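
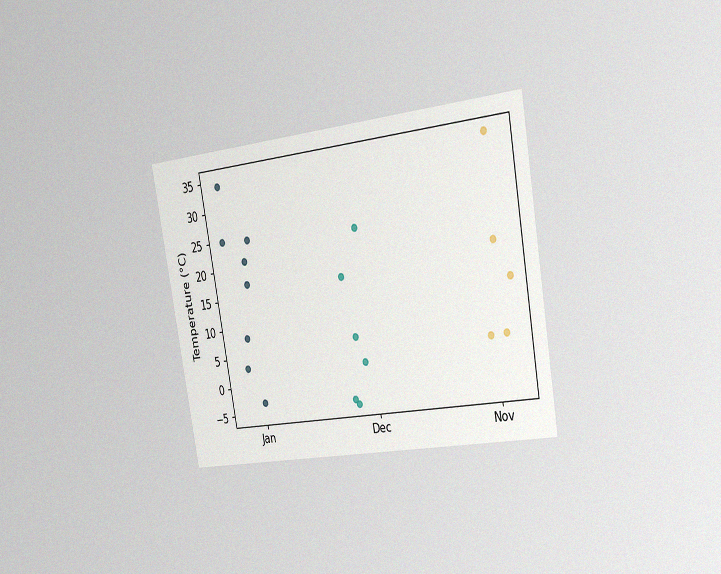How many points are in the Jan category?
8

The chart is tilted about 10° counter-clockwise and viewed slightly from the right, with some photo noise. Counting the markers in the Jan column gives 8.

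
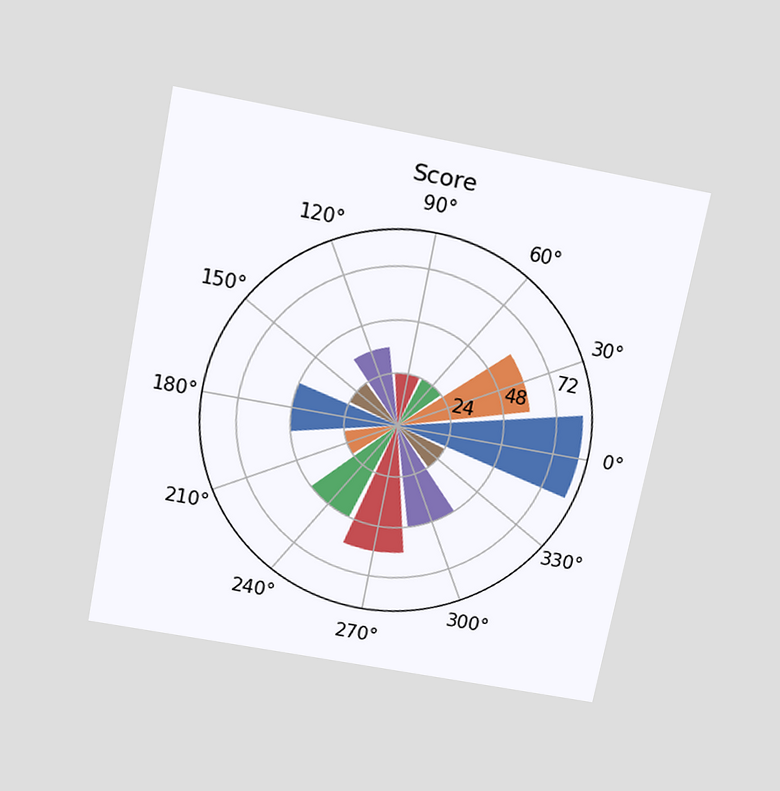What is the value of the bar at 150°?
24

The chart is tilted about 11° clockwise and viewed slightly from above. The bar at 150° reaches 24 on the radial axis.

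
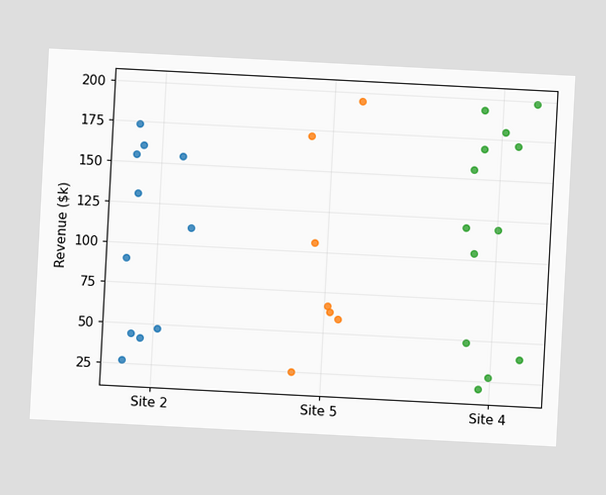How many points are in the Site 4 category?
The chart is tilted about 3° clockwise. Counting the markers in the Site 4 column gives 13.

13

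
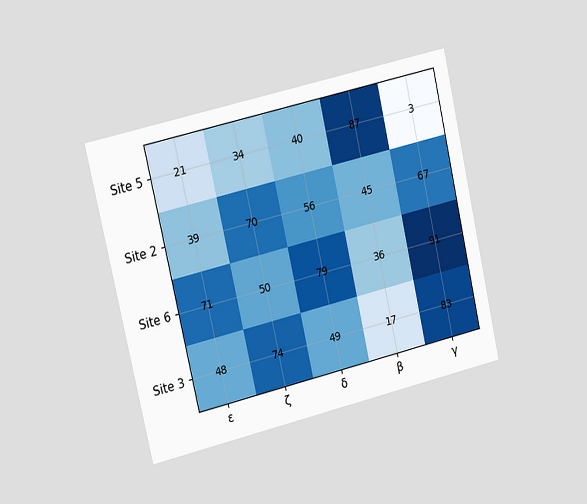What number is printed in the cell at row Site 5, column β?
The chart is tilted about 13° counter-clockwise and viewed slightly from the left. The (Site 5, β) cell reads 87.

87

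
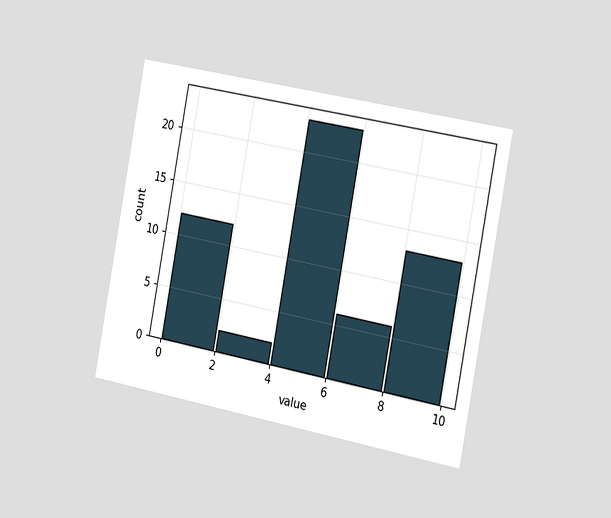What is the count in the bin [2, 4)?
2

The chart is tilted about 11° clockwise and viewed slightly from the right. The [2, 4) bin has height 2.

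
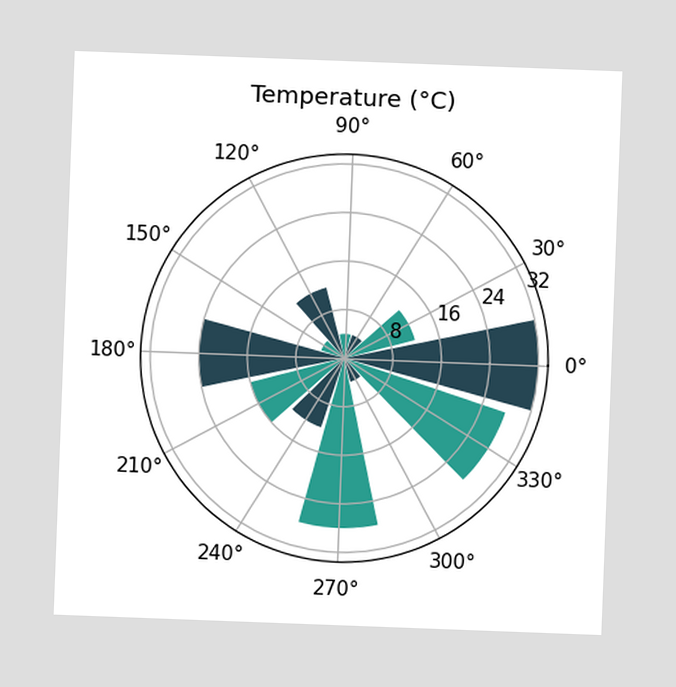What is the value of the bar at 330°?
28°C

The chart is tilted about 2° clockwise. The bar at 330° reaches 28°C on the radial axis.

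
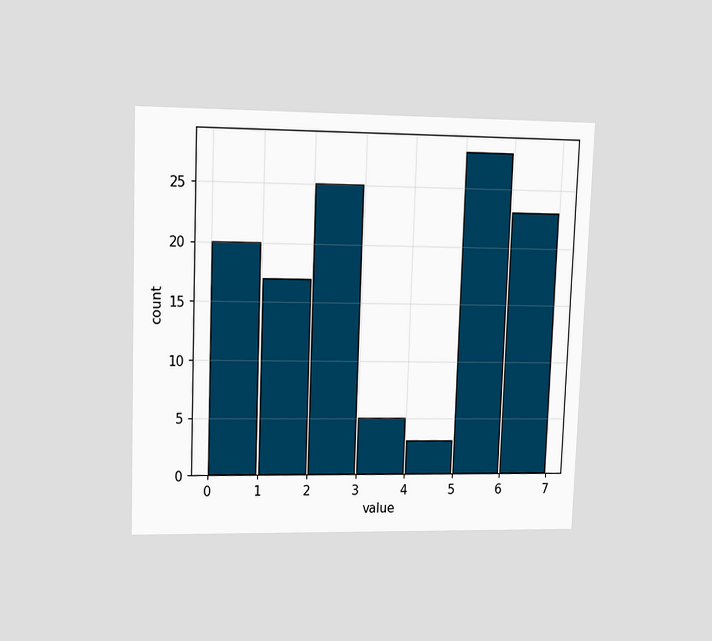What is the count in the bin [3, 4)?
The chart is tilted about 2° clockwise and viewed at a slight angle. The [3, 4) bin has height 5.

5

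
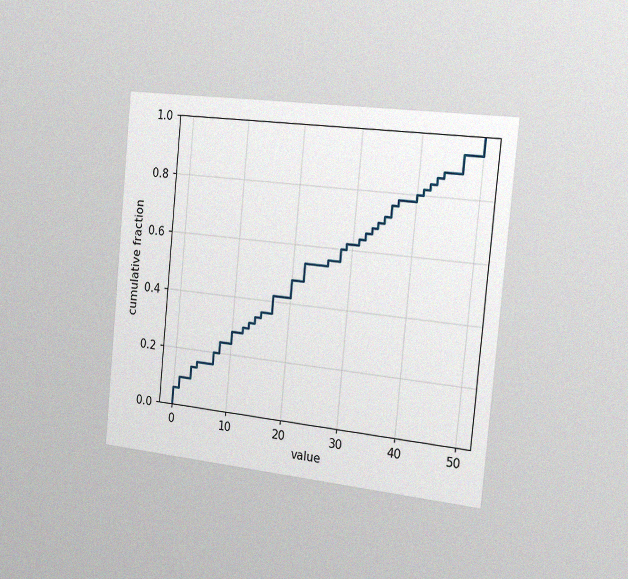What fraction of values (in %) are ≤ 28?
The chart is tilted about 5° clockwise and viewed slightly from the right, with some photo noise. At x=28 the ECDF step is at 60%.

60%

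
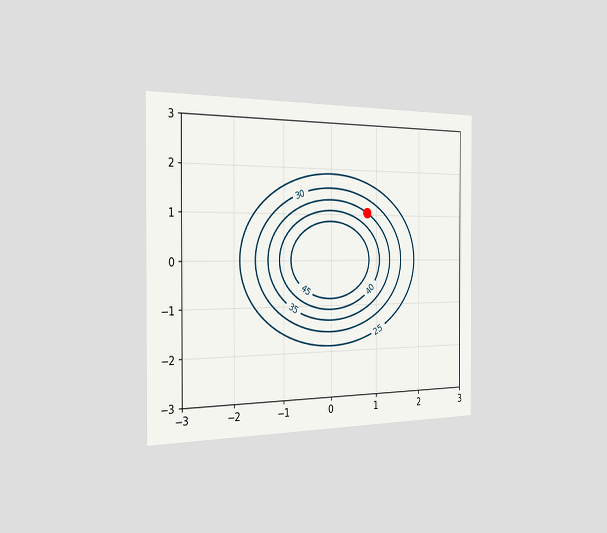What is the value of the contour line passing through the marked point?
35

The chart is viewed slightly from the left. The marked point sits on the contour labelled 35.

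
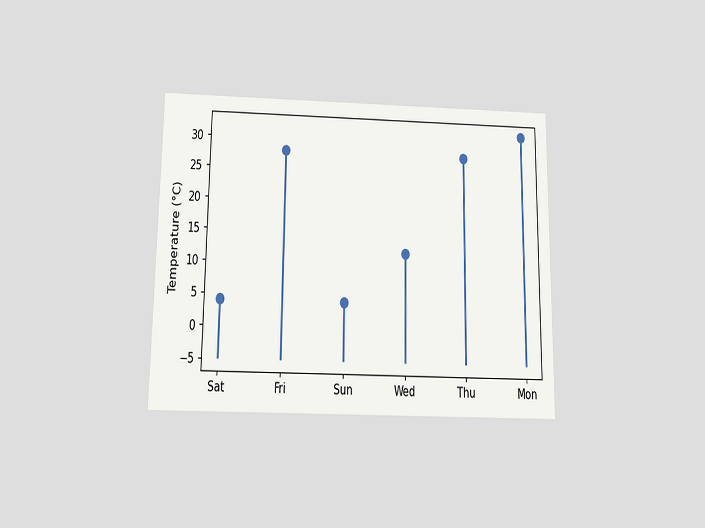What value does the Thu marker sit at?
The chart is viewed slightly from below. The Thu marker sits at 28°C.

28°C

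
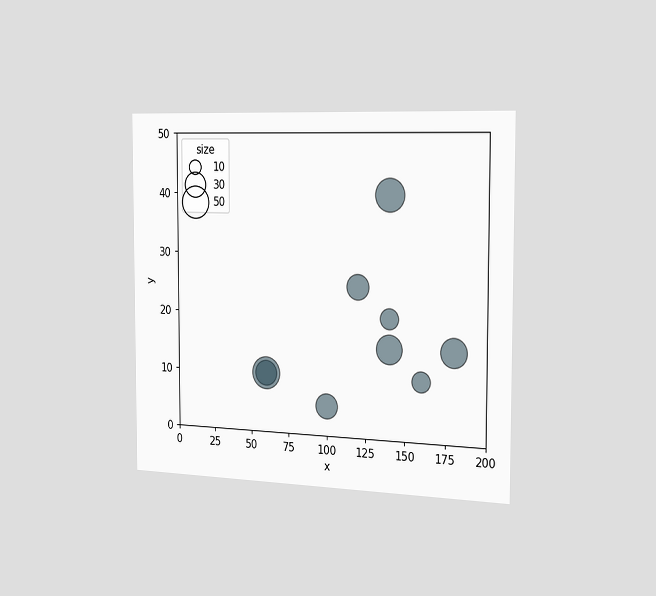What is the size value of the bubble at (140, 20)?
20

The chart is viewed slightly from the right. Matching the bubble at (140, 20) against the size legend gives 20.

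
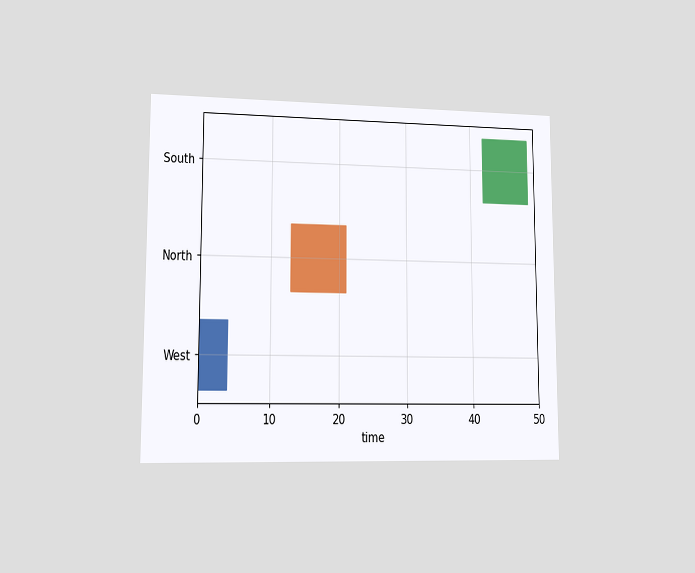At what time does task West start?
0

The chart is viewed at a slight angle. The West bar begins at t=0.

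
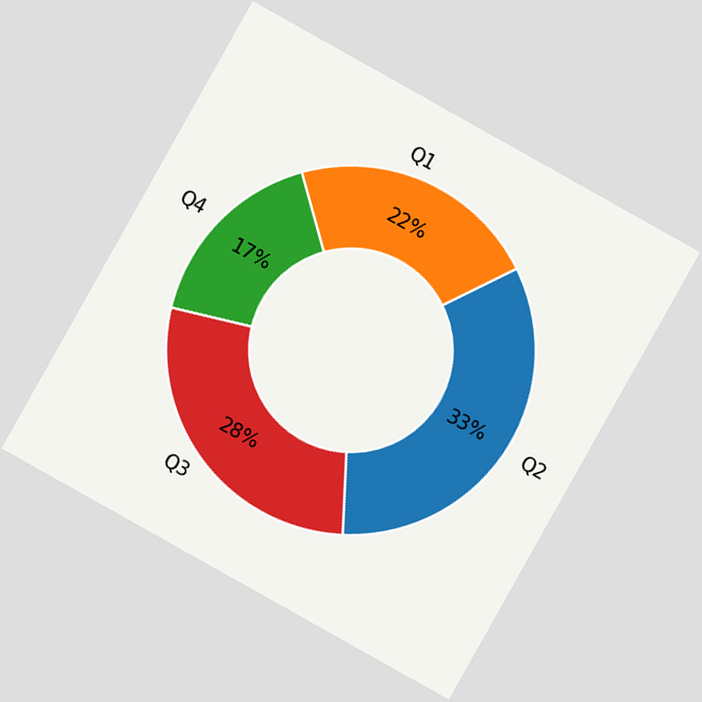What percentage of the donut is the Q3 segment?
28%

The chart is tilted about 29° clockwise. The Q3 segment takes up 28% of the ring.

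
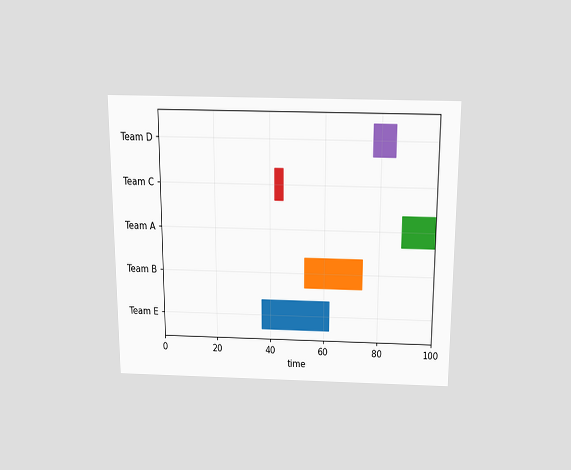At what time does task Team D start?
77

The chart is viewed slightly from above. The Team D bar begins at t=77.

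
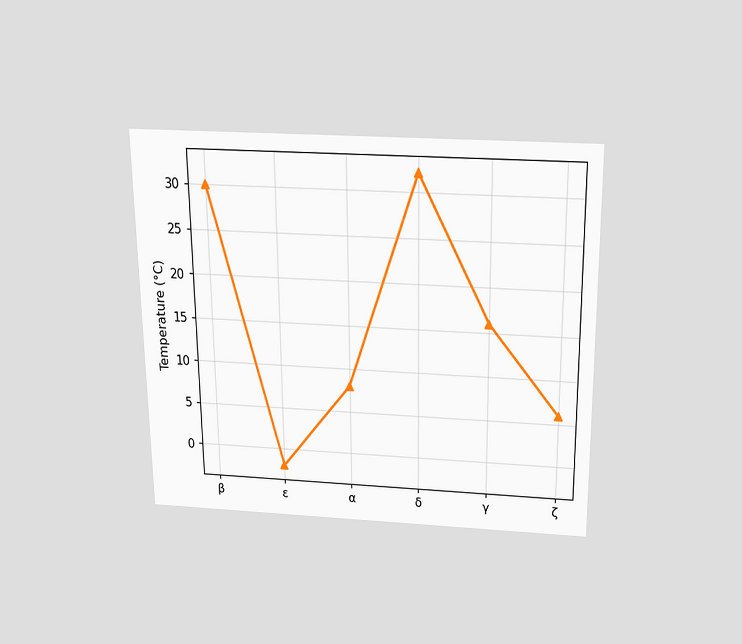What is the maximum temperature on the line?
32°C

The chart is viewed slightly from above. The highest point is at δ, and reading across to the y-axis gives 32°C.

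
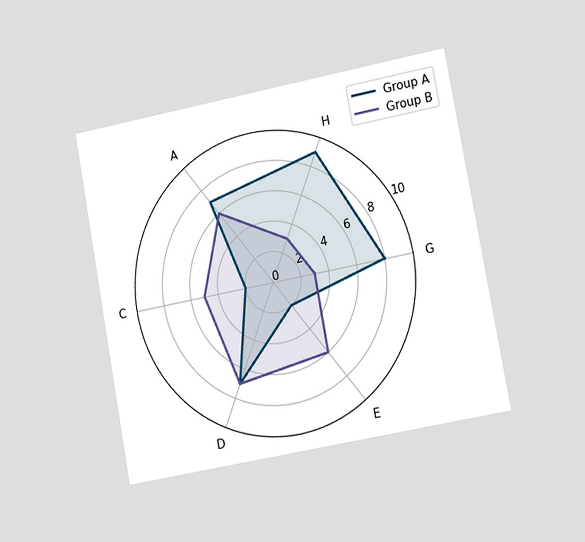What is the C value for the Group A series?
The chart is tilted about 10° counter-clockwise and viewed slightly from the right. On the C axis, Group A reaches 2.

2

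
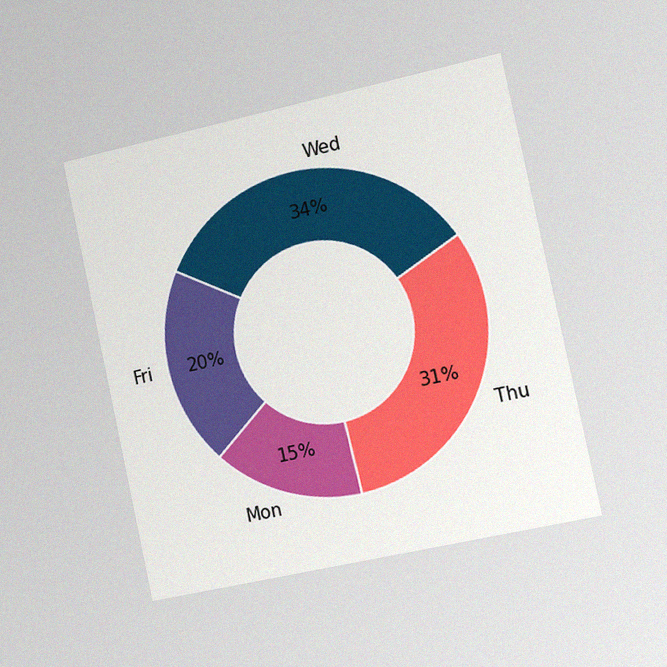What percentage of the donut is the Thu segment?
The chart is tilted about 12° counter-clockwise and viewed slightly from the right, with some photo noise. The Thu segment takes up 31% of the ring.

31%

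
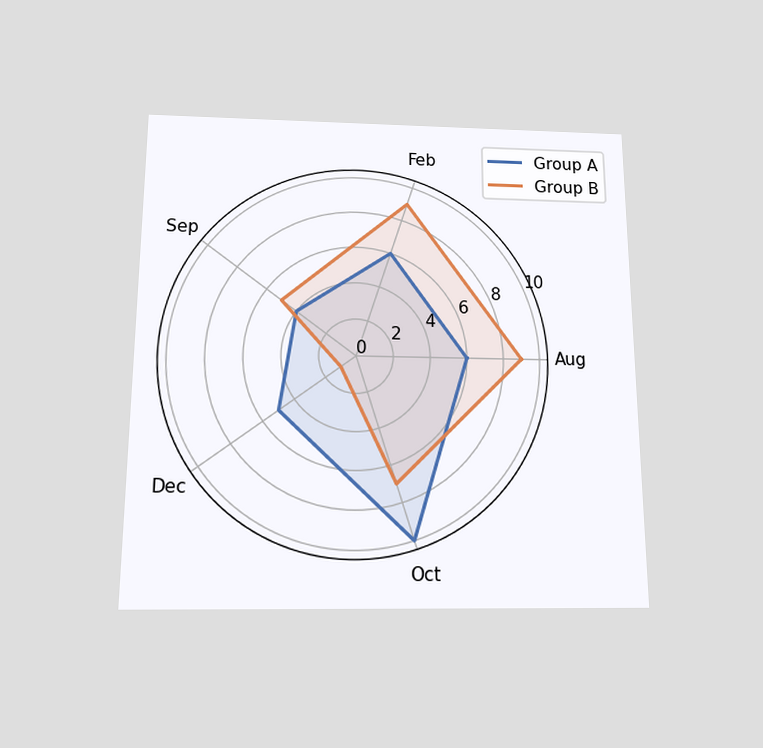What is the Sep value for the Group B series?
The chart is viewed slightly from below. On the Sep axis, Group B reaches 5.

5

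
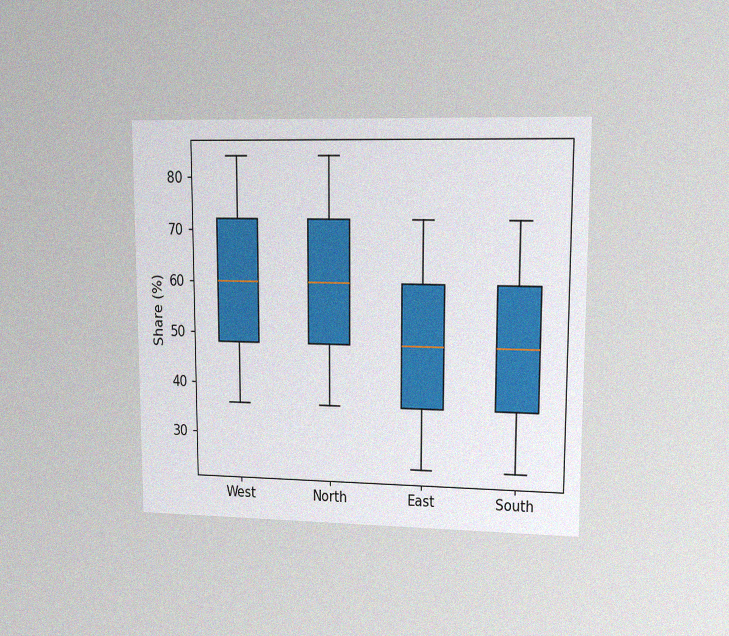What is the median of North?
The chart is viewed at a slight angle, with some photo noise. The median line in the North box sits at 60%.

60%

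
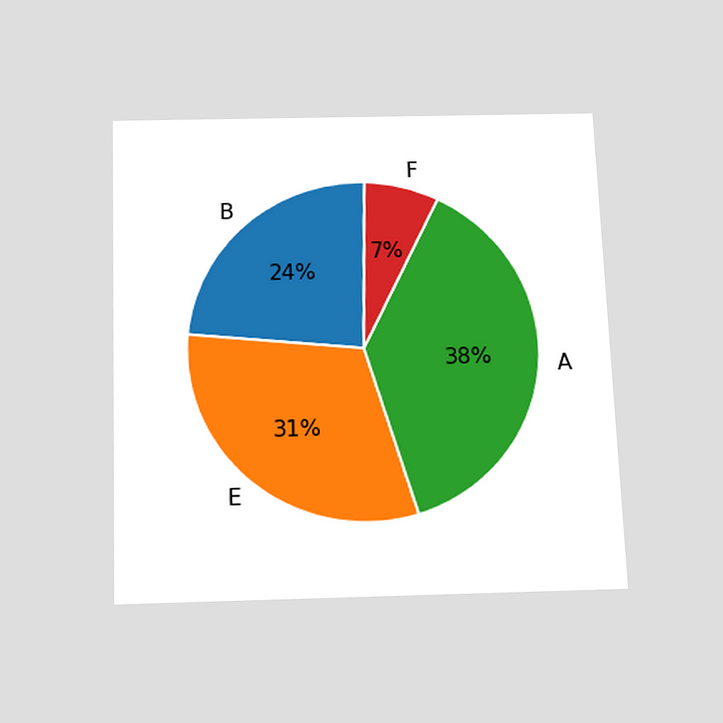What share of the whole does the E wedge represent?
The chart is tilted about 2° counter-clockwise and viewed slightly from below. The E slice takes up 31% of the pie.

31%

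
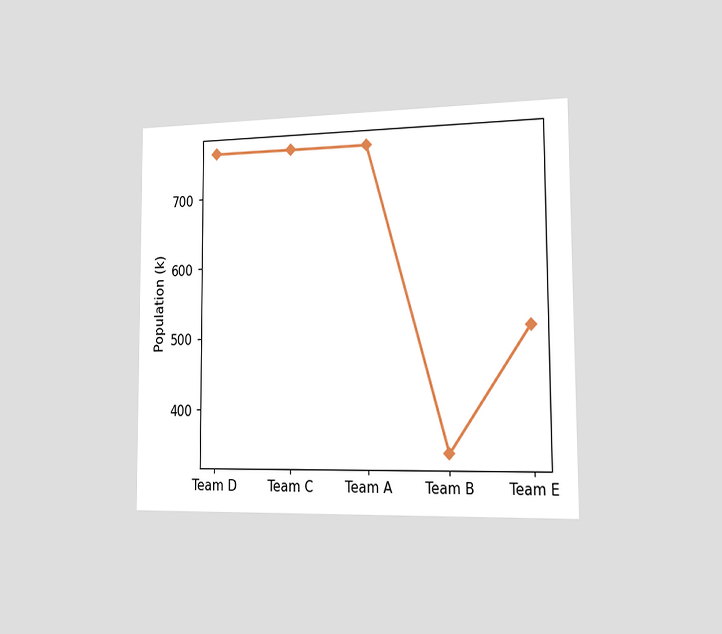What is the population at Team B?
The chart is viewed slightly from the right. At Team B, the line is at 340k.

340k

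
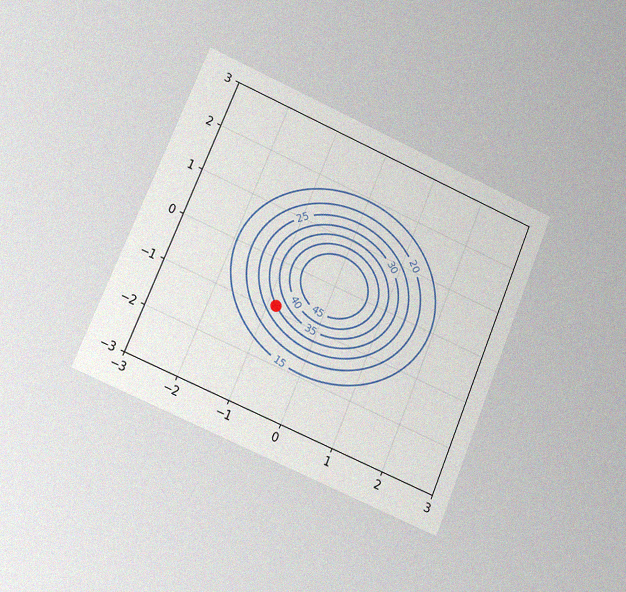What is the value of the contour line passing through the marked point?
The chart is tilted about 22° clockwise and viewed slightly from the left, with some photo noise. The marked point sits on the contour labelled 30.

30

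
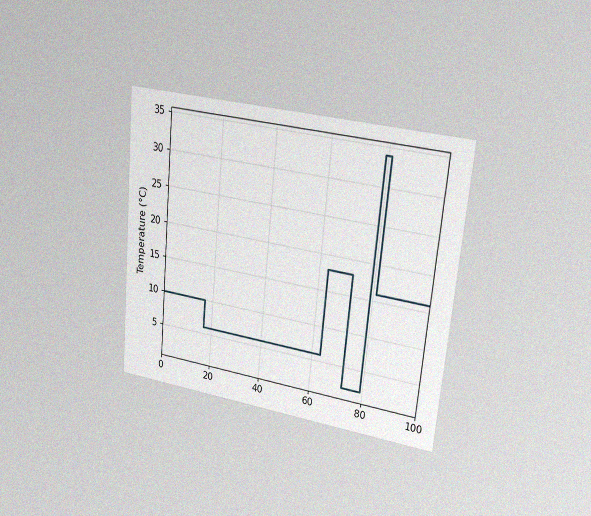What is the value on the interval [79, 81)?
34°C

The chart is tilted about 5° clockwise and viewed at a slight angle, with some photo noise. On [79, 81) the step sits at 34°C.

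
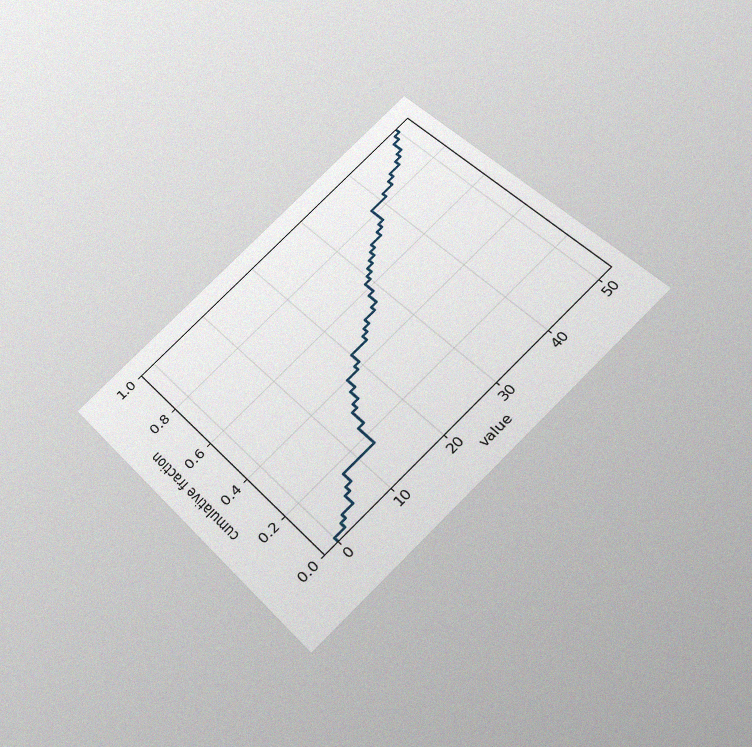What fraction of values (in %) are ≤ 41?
84%

The chart is tilted about 42° counter-clockwise and viewed slightly from below, with some photo noise. At x=41 the ECDF step is at 84%.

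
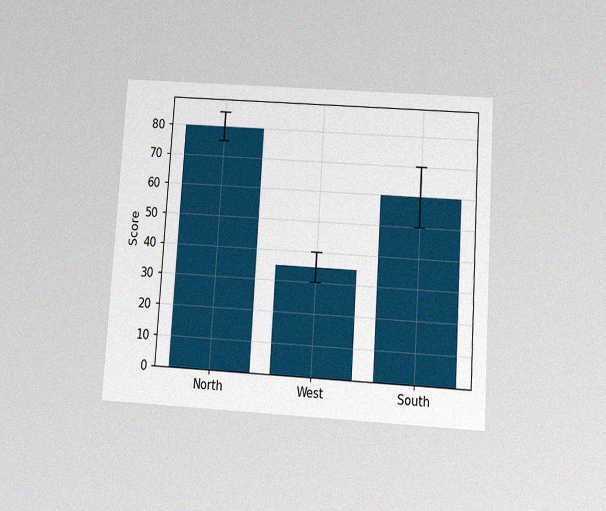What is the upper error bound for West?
The chart is tilted about 4° clockwise and viewed slightly from below, with some photo noise. The West bar's upper whisker reaches 40.

40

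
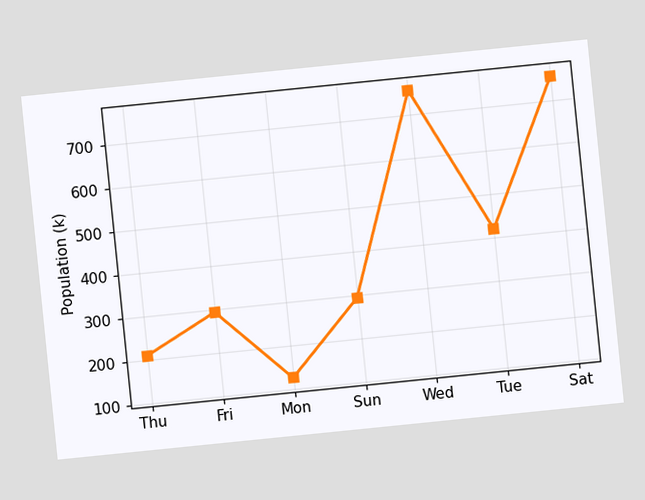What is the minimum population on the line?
126k

The chart is tilted about 6° counter-clockwise. The lowest point is at Mon, and reading across to the y-axis gives 126k.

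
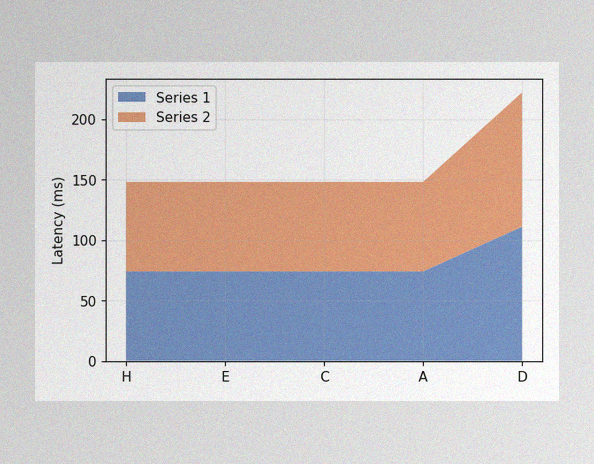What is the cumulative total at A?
The image has some photo noise and uneven lighting. The stacked total at A reaches 148ms.

148ms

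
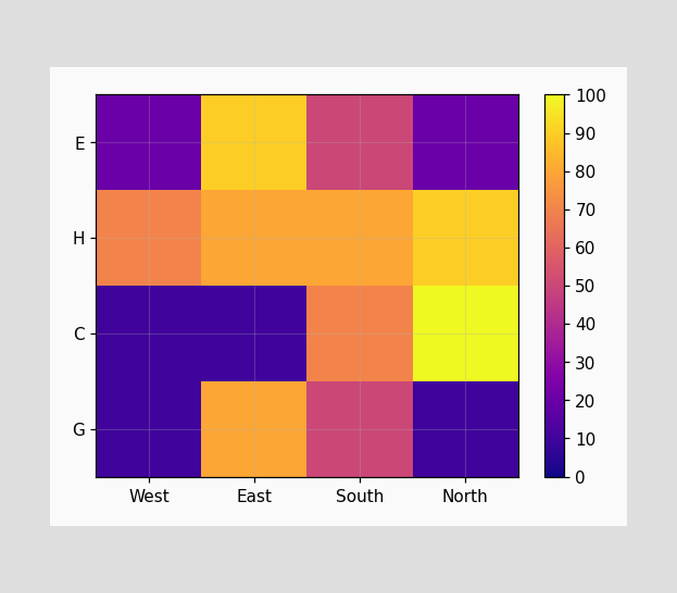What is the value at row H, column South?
80

Matching cell (H, South) against the colorbar gives 80.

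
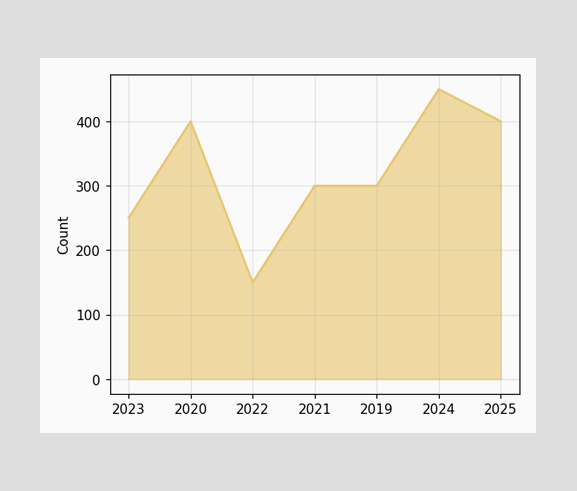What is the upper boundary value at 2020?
At 2020 the upper boundary is at 400.

400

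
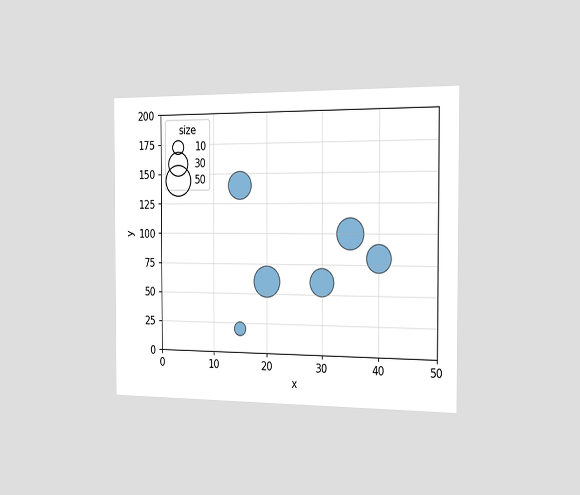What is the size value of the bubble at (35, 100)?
The chart is viewed slightly from the right. Matching the bubble at (35, 100) against the size legend gives 50.

50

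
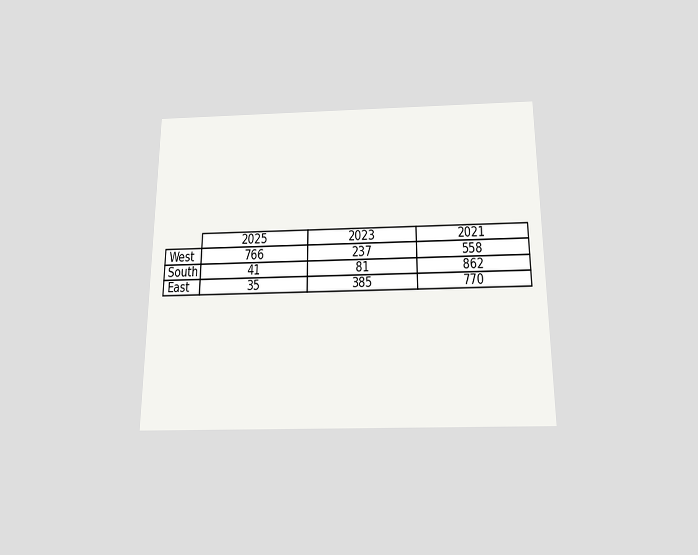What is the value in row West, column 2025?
766

The chart is viewed slightly from below. The (West, 2025) cell reads 766.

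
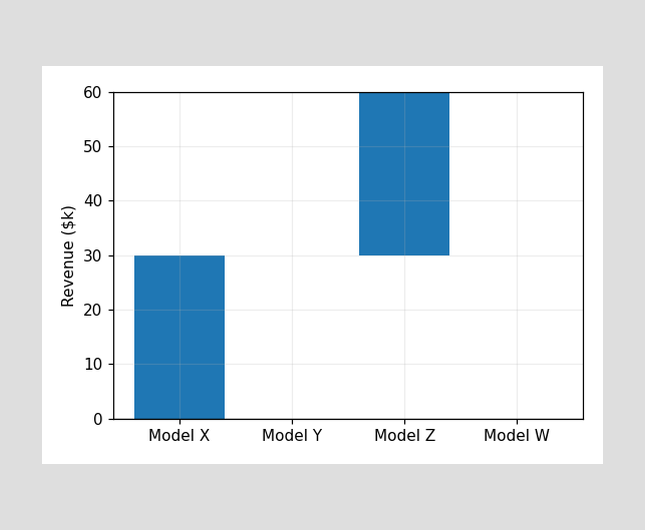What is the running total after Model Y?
$30k

After Model Y the running total reaches $30k.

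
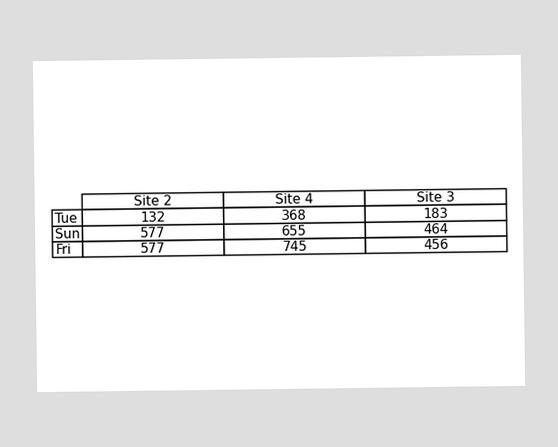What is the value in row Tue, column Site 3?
183

The (Tue, Site 3) cell reads 183.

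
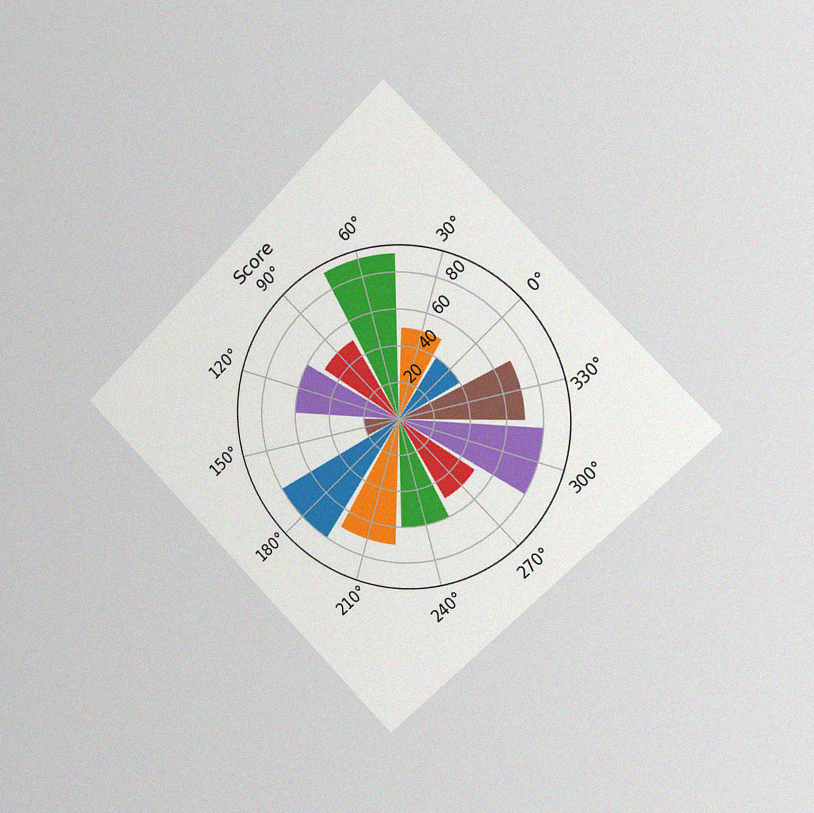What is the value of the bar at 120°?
The chart is tilted about 45° counter-clockwise and viewed slightly from the right, with some photo noise. The bar at 120° reaches 60 on the radial axis.

60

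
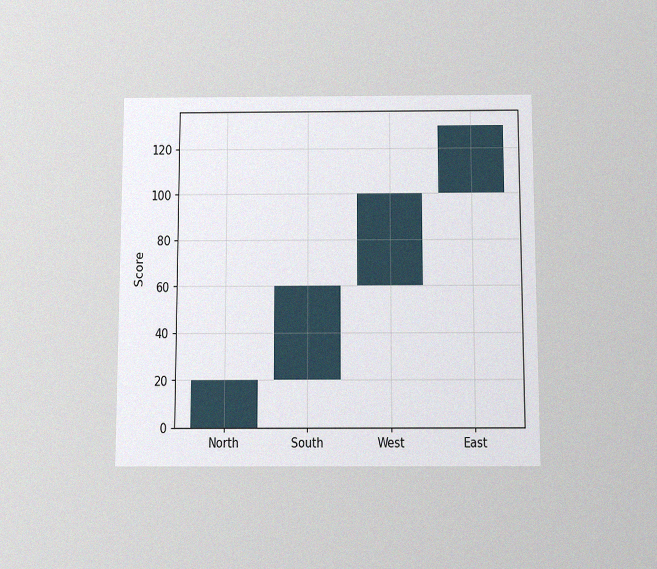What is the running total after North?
20

The chart is viewed slightly from below, with some photo noise. After North the running total reaches 20.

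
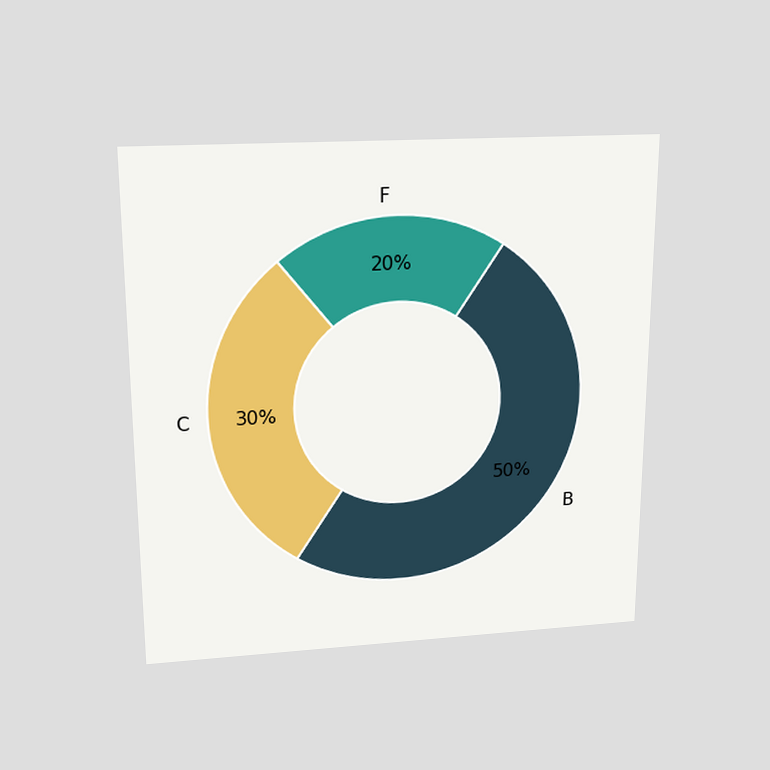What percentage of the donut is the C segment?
30%

The chart is viewed slightly from above. The C segment takes up 30% of the ring.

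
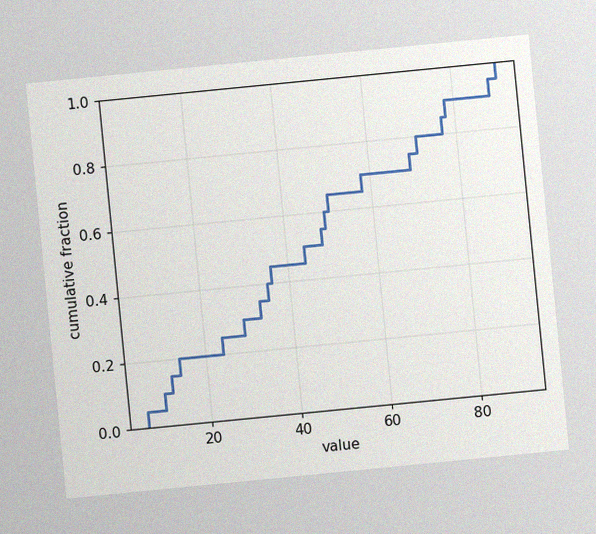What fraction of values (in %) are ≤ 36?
The chart is tilted about 6° counter-clockwise, with some photo noise. At x=36 the ECDF step is at 45%.

45%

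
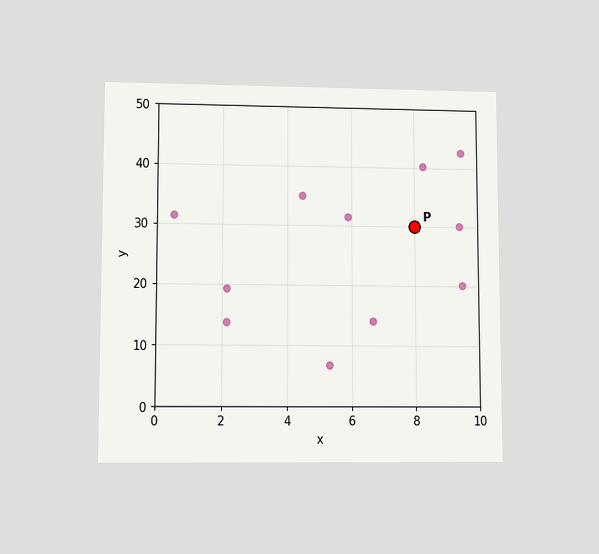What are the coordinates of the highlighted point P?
The chart is viewed at a slight angle. Following the gridlines from P to each axis, P sits at (8, 30).

(8, 30)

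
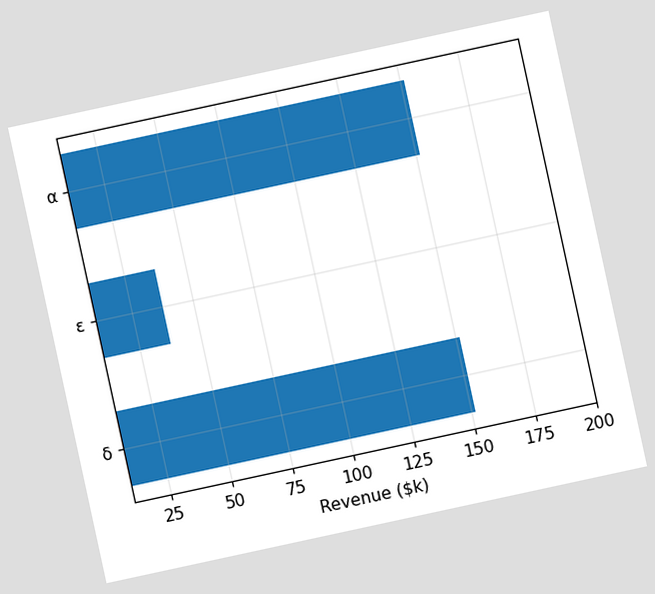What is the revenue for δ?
$152k

The chart is tilted about 12° counter-clockwise. Reading along the chart's x-axis, the δ bar reaches $152k.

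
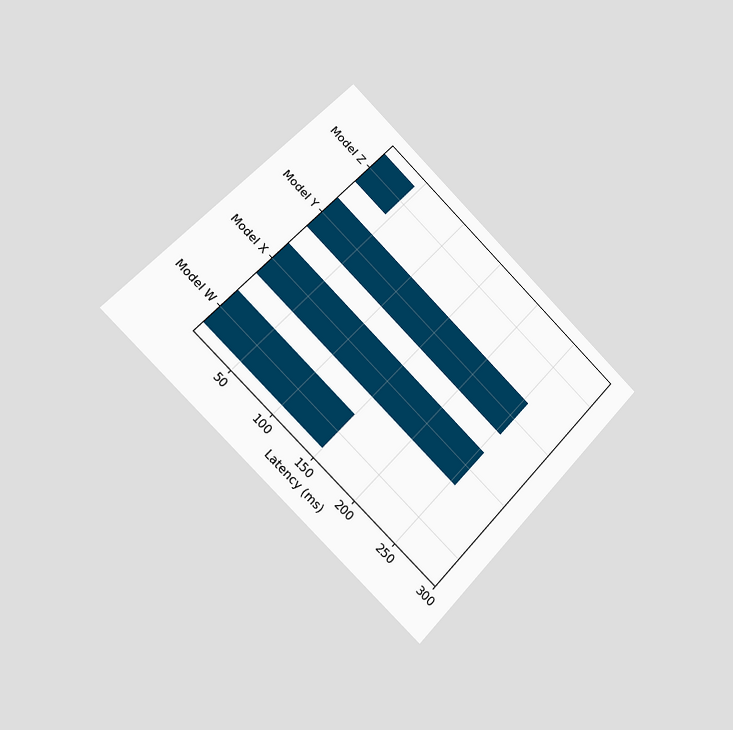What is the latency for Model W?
The chart is tilted about 43° clockwise and viewed slightly from the left. Reading along the chart's x-axis, the Model W bar reaches 150ms.

150ms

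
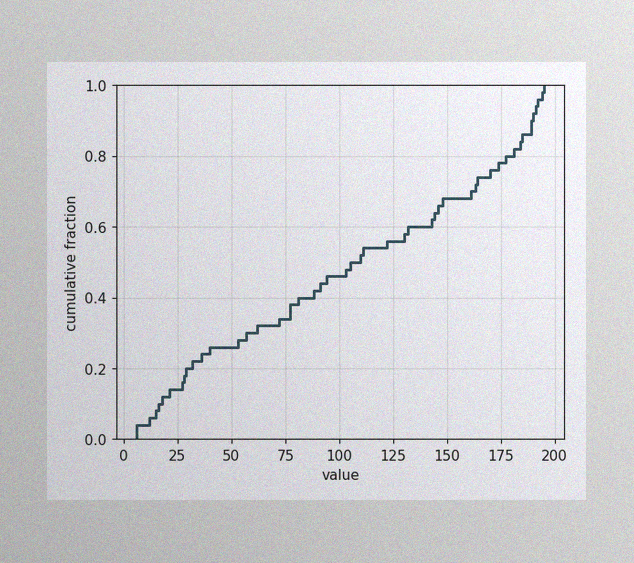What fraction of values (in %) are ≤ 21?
The image has some photo noise and uneven lighting. At x=21 the ECDF step is at 14%.

14%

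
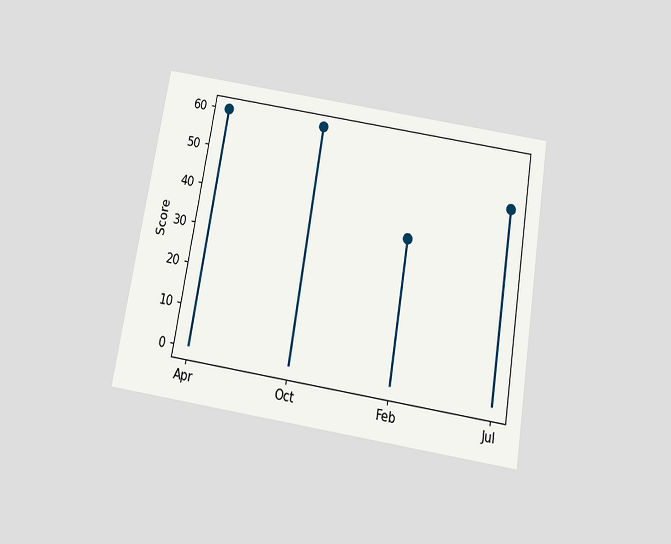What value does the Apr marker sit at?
60

The chart is tilted about 9° clockwise and viewed slightly from below. The Apr marker sits at 60.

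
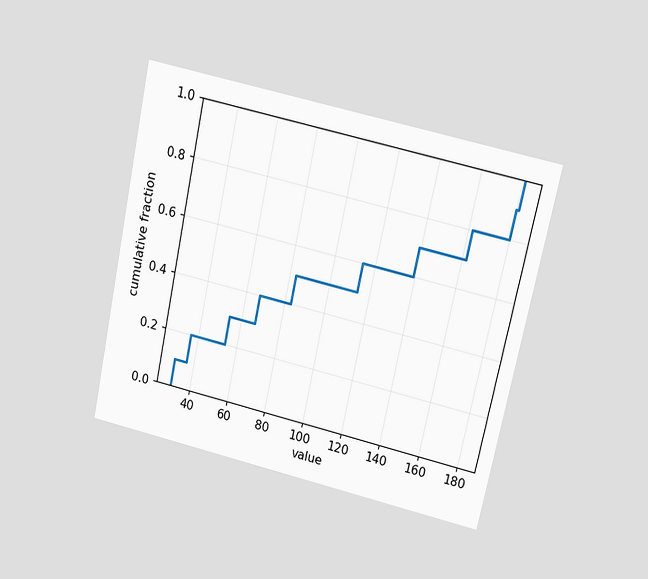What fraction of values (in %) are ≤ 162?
The chart is tilted about 12° clockwise and viewed at a slight angle. At x=162 the ECDF step is at 80%.

80%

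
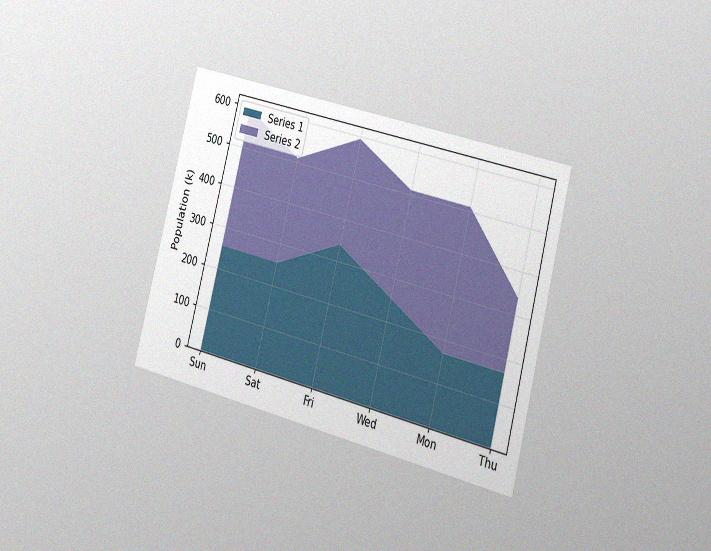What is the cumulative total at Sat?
510k

The chart is tilted about 15° clockwise and viewed slightly from the right, with some photo noise. The stacked total at Sat reaches 510k.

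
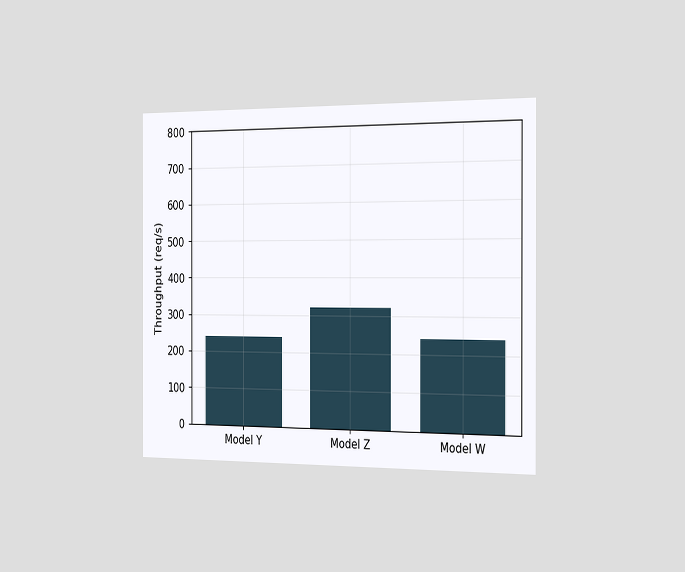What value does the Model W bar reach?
240req/s

The chart is viewed slightly from the right. Reading along the chart's y-axis, the Model W bar reaches 240req/s.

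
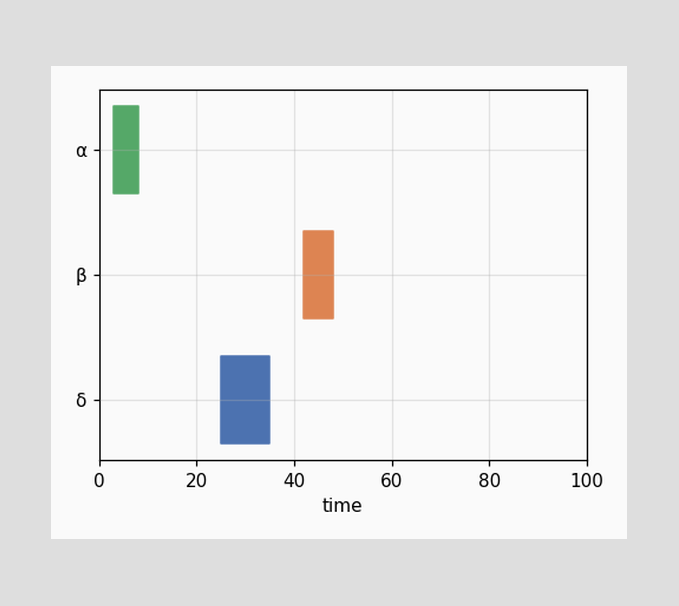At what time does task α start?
3

The α bar begins at t=3.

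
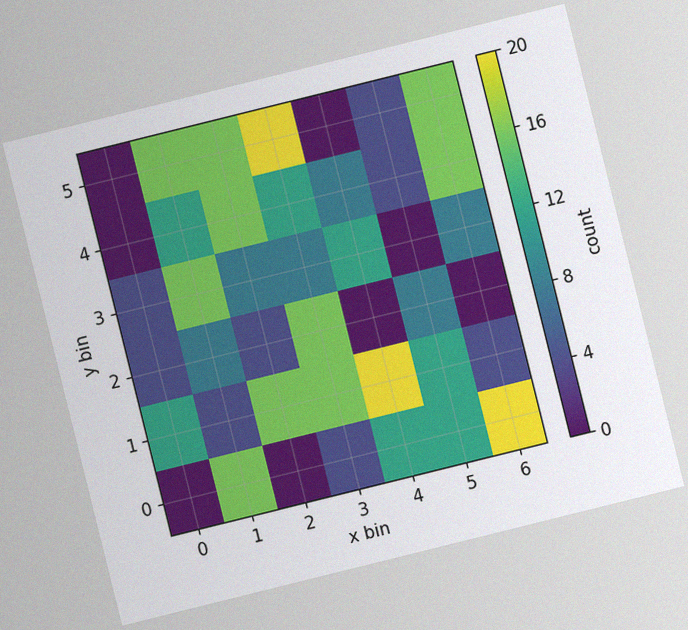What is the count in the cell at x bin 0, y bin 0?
0

The chart is tilted about 14° counter-clockwise, with some photo noise. Matching the cell (0, 0) against the colorbar gives 0.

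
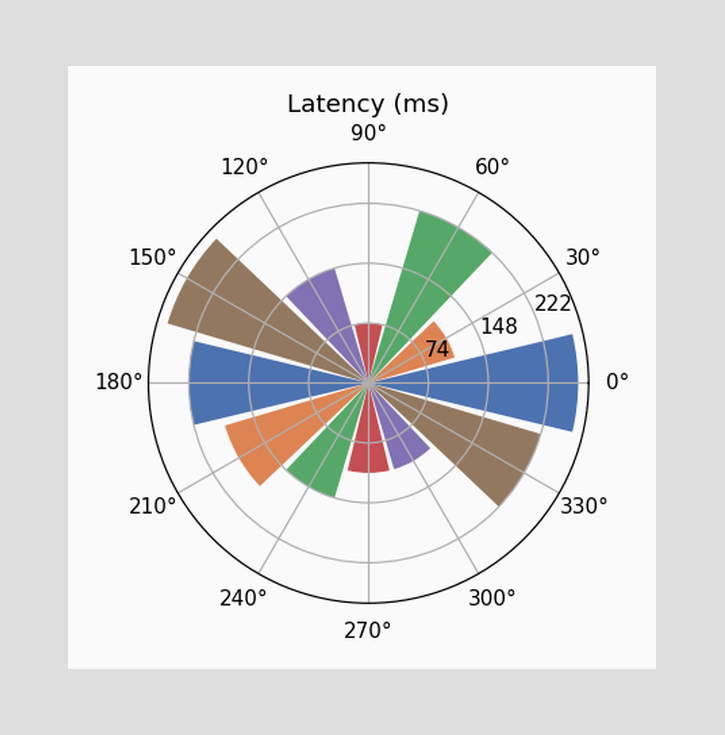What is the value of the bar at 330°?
The bar at 330° reaches 222ms on the radial axis.

222ms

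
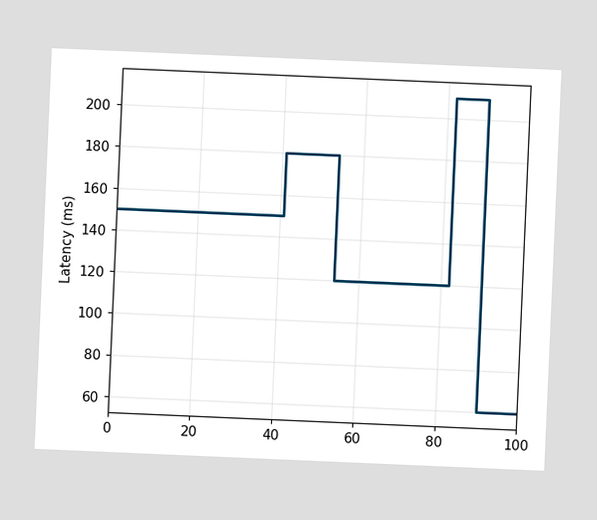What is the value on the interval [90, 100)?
60ms

The chart is tilted about 2° clockwise. On [90, 100) the step sits at 60ms.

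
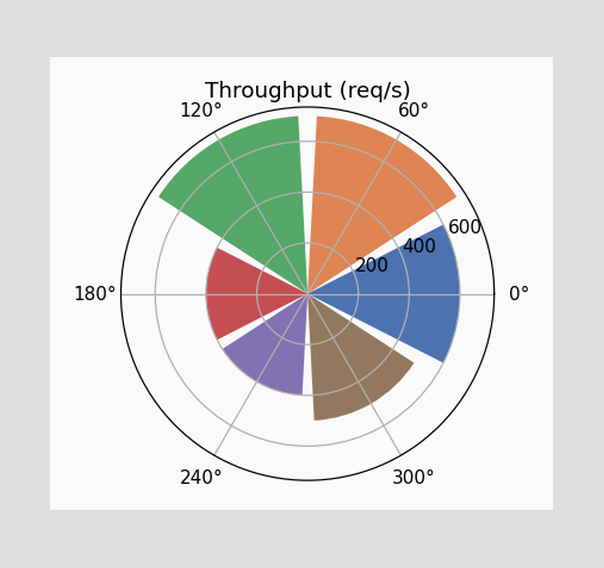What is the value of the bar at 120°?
700req/s

The bar at 120° reaches 700req/s on the radial axis.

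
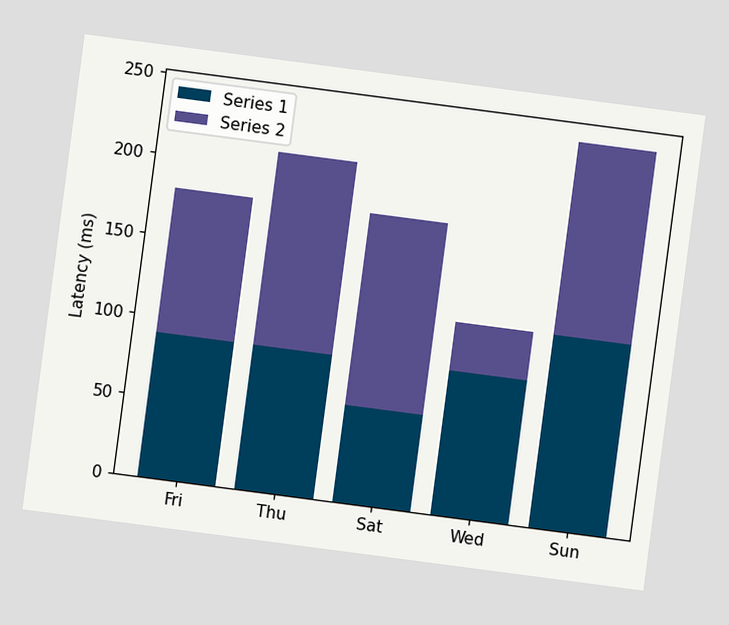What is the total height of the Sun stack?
The chart is tilted about 7° clockwise. The Sun stack's top reaches 240ms on the y-axis.

240ms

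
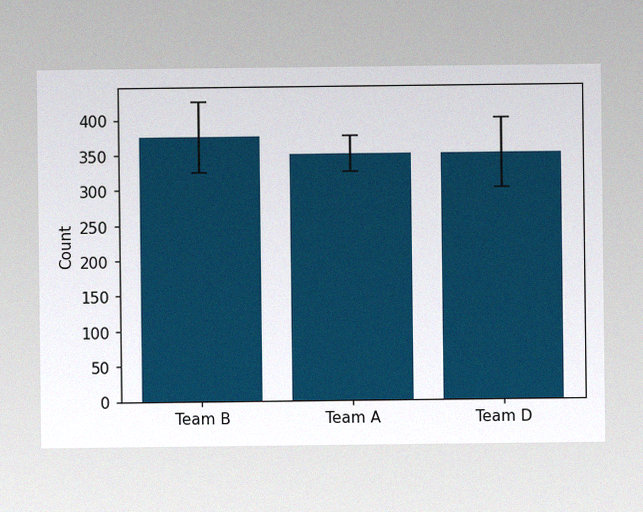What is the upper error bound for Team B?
The image has some photo noise and uneven lighting. The Team B bar's upper whisker reaches 425.

425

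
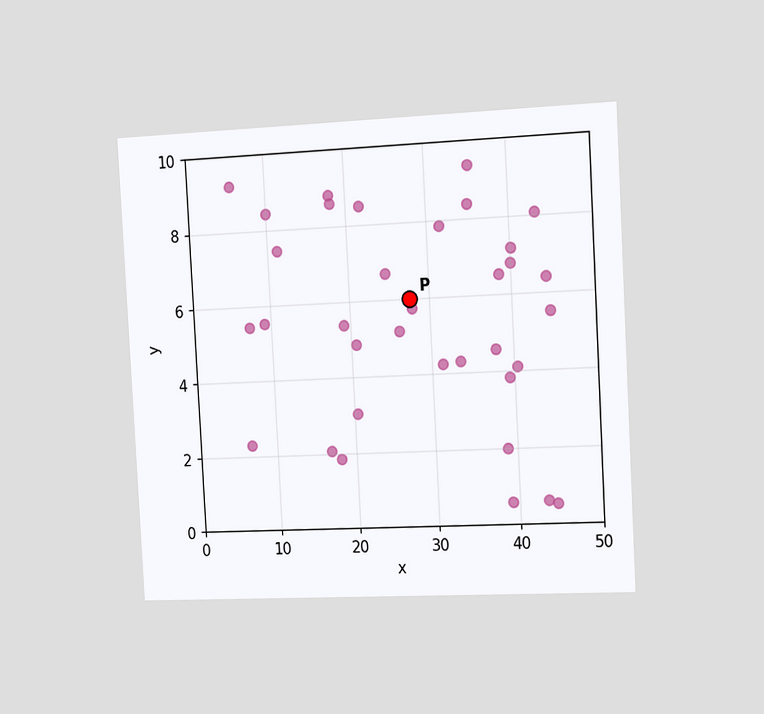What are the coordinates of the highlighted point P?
(27.5, 6)

The chart is tilted about 3° counter-clockwise and viewed slightly from the right. Following the gridlines from P to each axis, P sits at (27.5, 6).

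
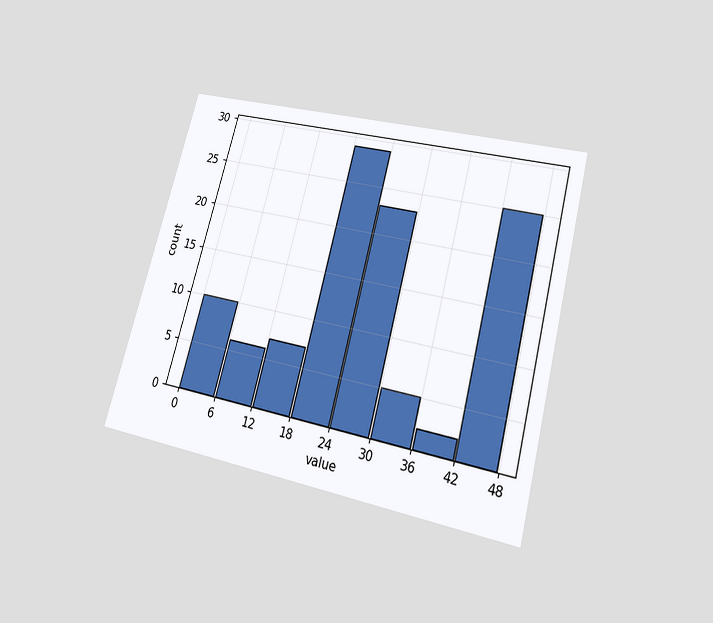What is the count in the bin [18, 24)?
The chart is tilted about 15° clockwise and viewed slightly from below. The [18, 24) bin has height 29.

29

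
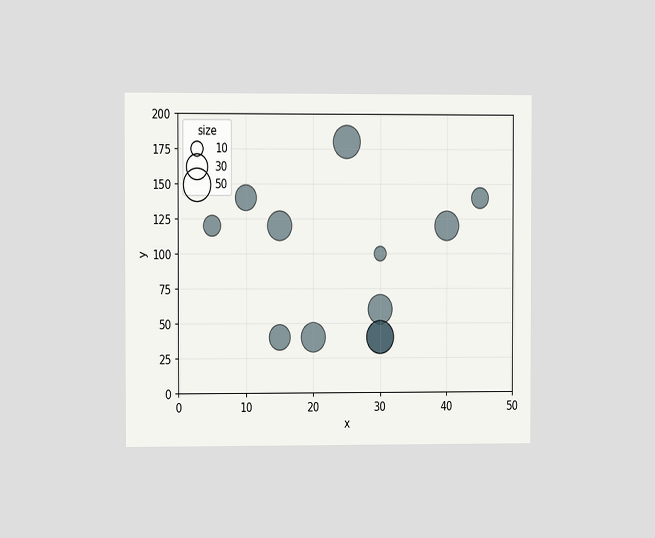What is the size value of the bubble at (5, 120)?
The chart is viewed at a slight angle. Matching the bubble at (5, 120) against the size legend gives 20.

20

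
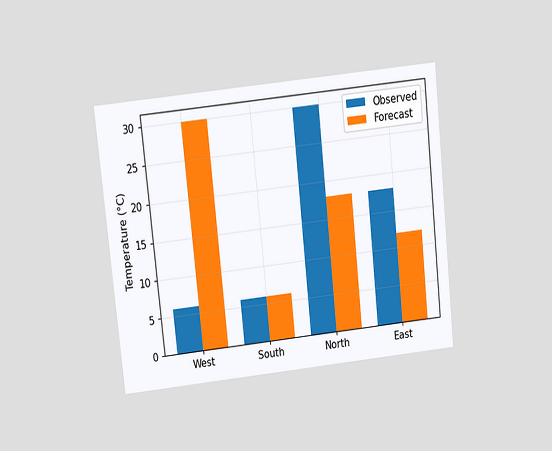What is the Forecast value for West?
30°C

The chart is tilted about 6° counter-clockwise and viewed slightly from above. The Forecast bar at West reaches 30°C on the y-axis.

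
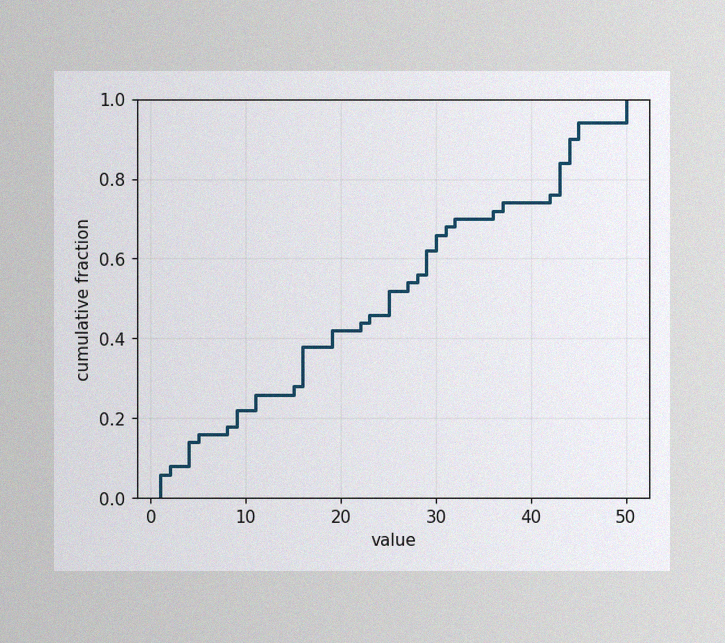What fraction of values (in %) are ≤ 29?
The image has some photo noise and uneven lighting. At x=29 the ECDF step is at 62%.

62%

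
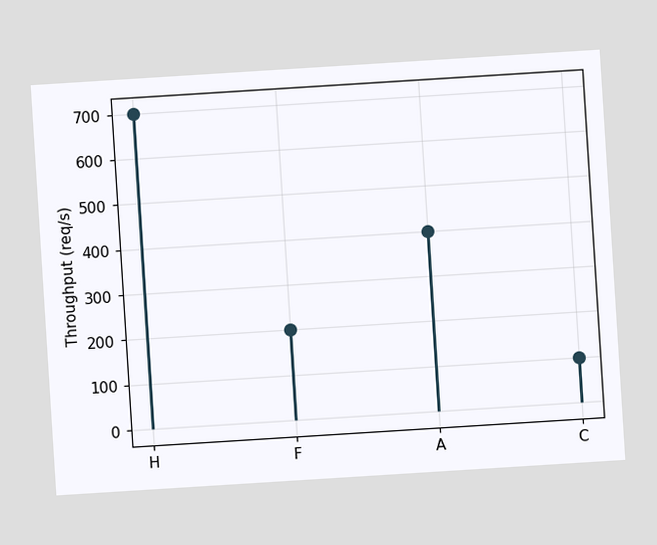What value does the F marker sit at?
The chart is tilted about 4° counter-clockwise. The F marker sits at 200req/s.

200req/s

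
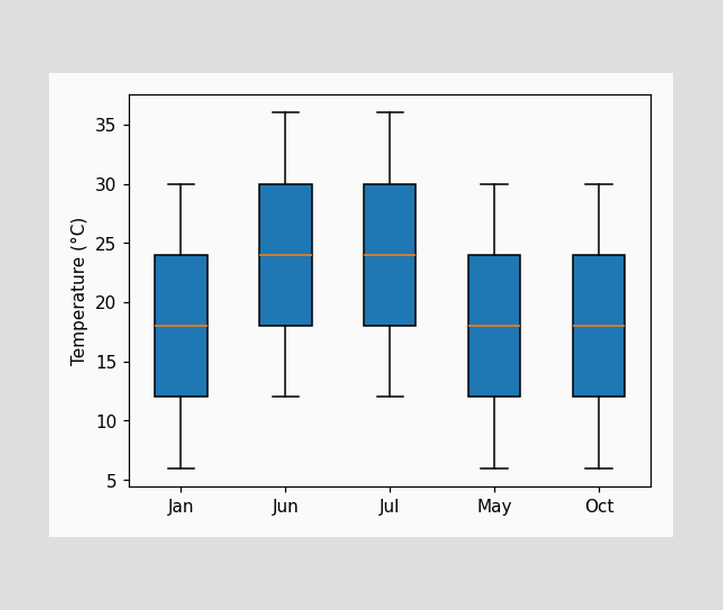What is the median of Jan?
The median line in the Jan box sits at 18°C.

18°C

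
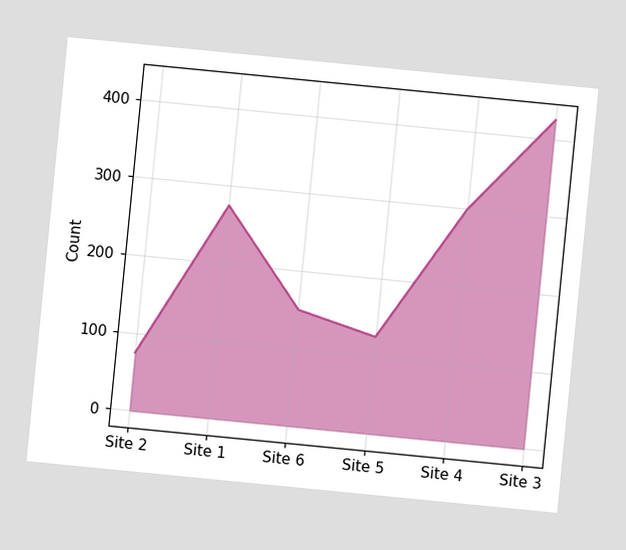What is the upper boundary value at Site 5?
125

The chart is tilted about 6° clockwise. At Site 5 the upper boundary is at 125.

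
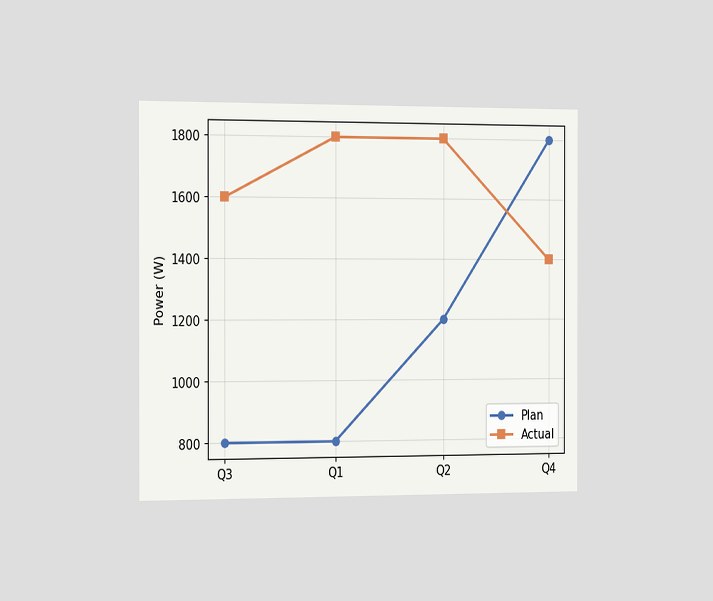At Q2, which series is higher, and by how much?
Actual, by 600W

The chart is viewed slightly from the left. At Q2, Actual sits above the other line by 600W.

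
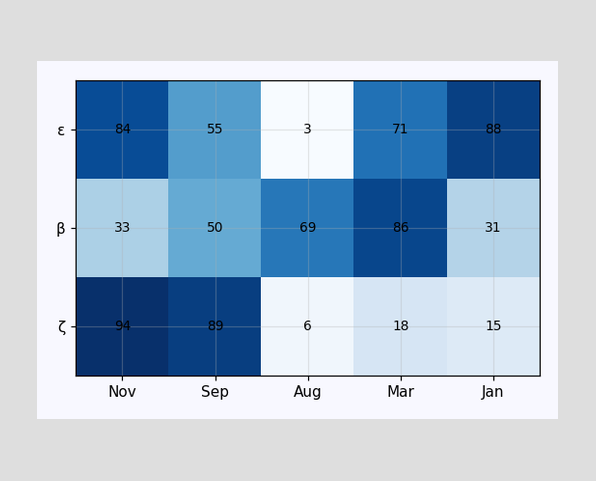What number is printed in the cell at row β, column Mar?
86

The (β, Mar) cell reads 86.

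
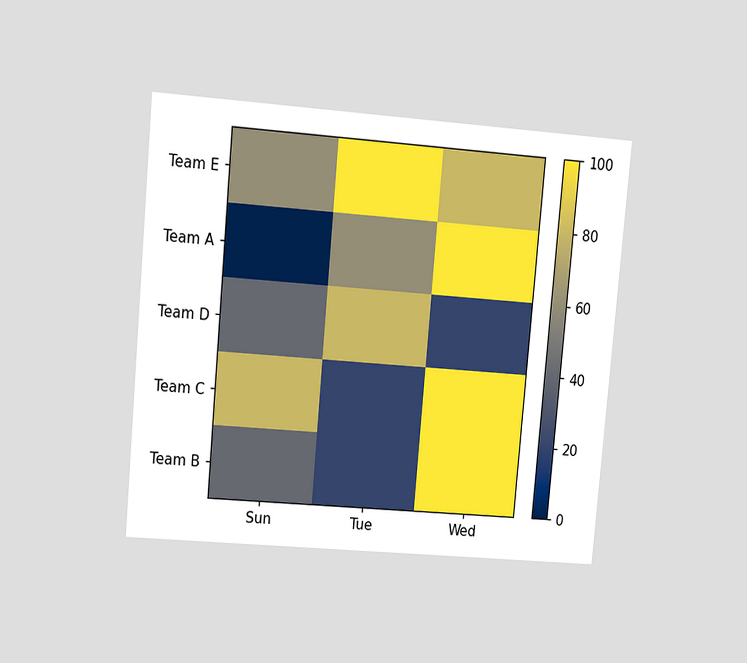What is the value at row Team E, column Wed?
The chart is tilted about 5° clockwise and viewed at a slight angle. Matching cell (Team E, Wed) against the colorbar gives 80.

80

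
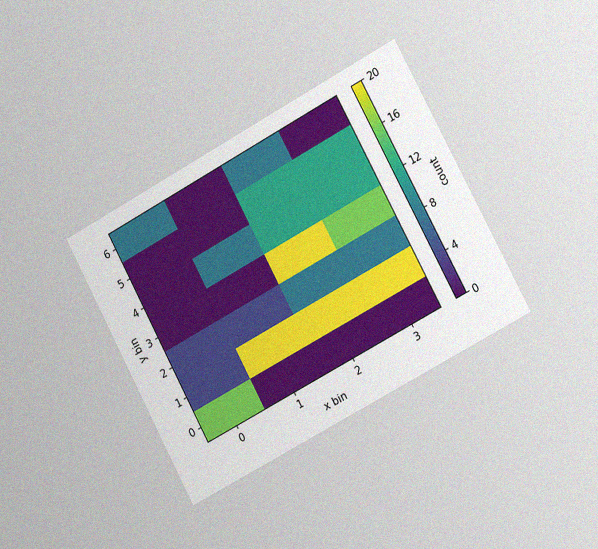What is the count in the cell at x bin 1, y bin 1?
The chart is tilted about 28° counter-clockwise and viewed slightly from the right, with some photo noise. Matching the cell (1, 1) against the colorbar gives 20.

20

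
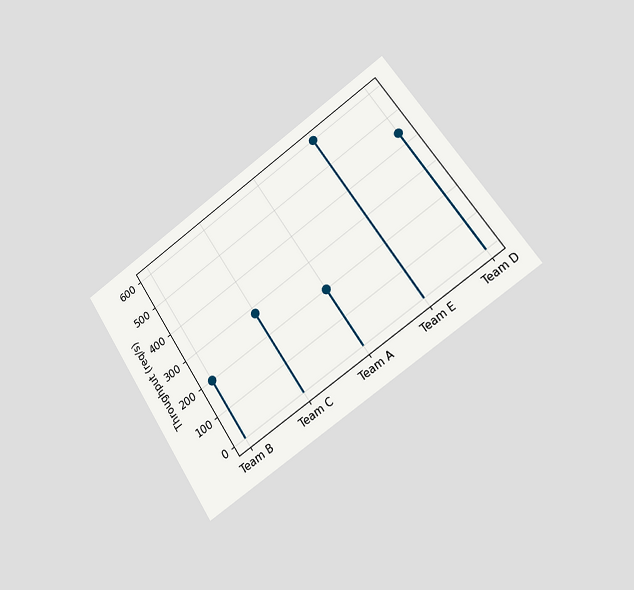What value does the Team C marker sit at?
280req/s

The chart is tilted about 34° counter-clockwise and viewed slightly from the right. The Team C marker sits at 280req/s.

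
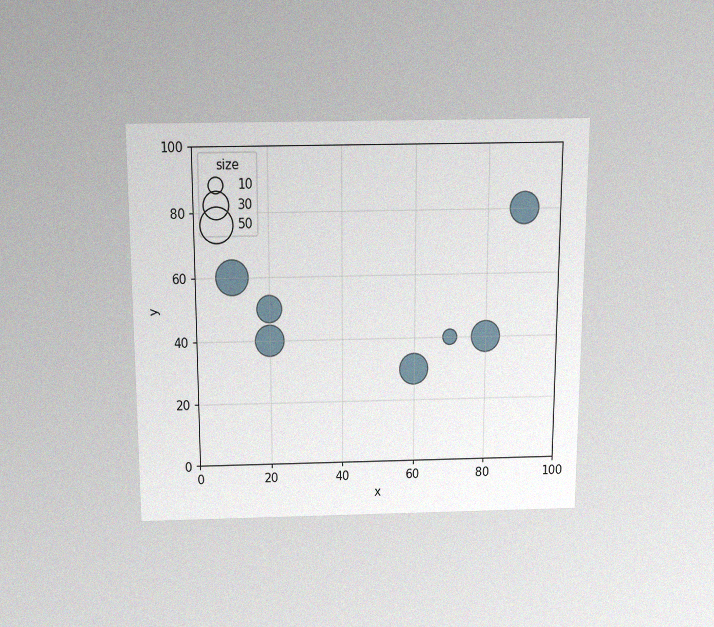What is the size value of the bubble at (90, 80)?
40

The chart is viewed slightly from above, with some photo noise. Matching the bubble at (90, 80) against the size legend gives 40.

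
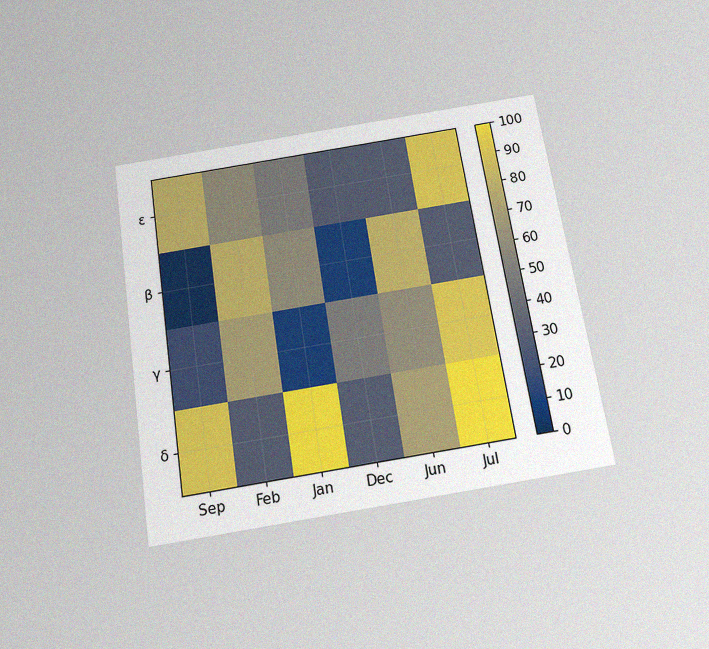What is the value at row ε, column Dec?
The chart is tilted about 9° counter-clockwise and viewed slightly from below, with some photo noise. Matching cell (ε, Dec) against the colorbar gives 30.

30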